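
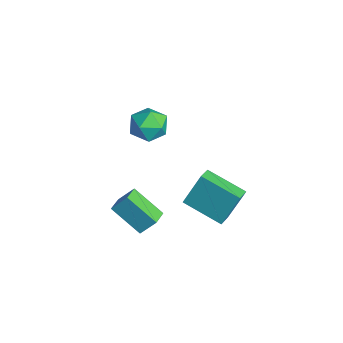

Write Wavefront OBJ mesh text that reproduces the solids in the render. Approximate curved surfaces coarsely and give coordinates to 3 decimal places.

v 1.761 0.131 3.595
v 2.573 -0.355 3.622
v 1.067 -1.065 2.938
v 1.879 -1.551 2.965
v 1.42 -1.352 3.768
v 1.848 -0.612 4.174
v 1.792 -0.808 2.386
v 2.22 -0.068 2.792
v 2.592 -0.935 2.875
v 2.362 -1.271 3.729
v 1.278 -0.149 2.831
v 1.048 -0.485 3.685
v 1.83 1.136 -2.375
v 1.801 1.973 -0.77
v 3.225 2.442 -3.03
v 3.195 3.279 -1.426
v 2.445 0.621 -2.094
v 2.415 1.458 -0.49
v 3.839 1.927 -2.75
v 3.81 2.764 -1.145
v 1.819 -2.12 -1.627
v 2.081 -1.463 -0.785
v 2.859 -1.146 -2.711
v 3.121 -0.489 -1.868
v 2.519 -2.651 -1.432
v 2.781 -1.994 -0.589
v 3.559 -1.677 -2.515
v 3.821 -1.02 -1.673
f 1 12 6
f 1 6 2
f 1 2 8
f 1 8 11
f 1 11 12
f 2 6 10
f 6 12 5
f 12 11 3
f 11 8 7
f 8 2 9
f 4 10 5
f 4 5 3
f 4 3 7
f 4 7 9
f 4 9 10
f 5 10 6
f 3 5 12
f 7 3 11
f 9 7 8
f 10 9 2
f 14 16 13
f 17 14 13
f 13 16 15
f 15 17 13
f 14 20 16
f 18 14 17
f 18 20 14
f 16 20 15
f 19 17 15
f 15 20 19
f 19 18 17
f 20 18 19
f 22 24 21
f 25 22 21
f 21 24 23
f 23 25 21
f 22 28 24
f 26 22 25
f 26 28 22
f 24 28 23
f 27 25 23
f 23 28 27
f 27 26 25
f 28 26 27



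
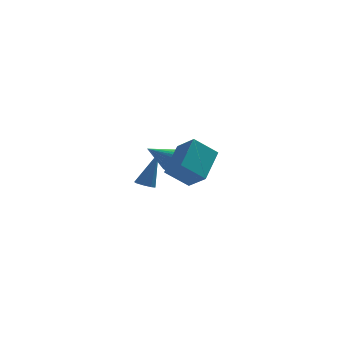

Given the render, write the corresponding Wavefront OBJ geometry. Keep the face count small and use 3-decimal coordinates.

v 2.422 -4.819 2.917
v 3.182 -3.328 4.011
v 1.76 -3.951 2.193
v 2.519 -2.459 3.288
v 3.561 -4.721 1.992
v 4.32 -3.229 3.087
v 2.898 -3.852 1.269
v 3.658 -2.361 2.363
v 1.439 2.595 -0.997
v 1.714 2.119 -0.989
v 2.161 3.045 0.977
v 1.944 2.435 -1.146
v 1.877 2.845 -1.215
v 1.554 3.108 -1.156
v 1.163 3.071 -1.005
v 0.934 2.754 -0.849
v 1 2.344 -0.779
v 1.323 2.081 -0.838
v 2.74 1.634 0.95
v 2.965 2.017 1.529
v 1.4 0.666 2.11
v 2.743 2.193 1.42
v 2.521 2.272 1.229
v 2.336 2.241 0.99
v 2.222 2.105 0.744
v 2.197 1.888 0.534
v 2.266 1.627 0.395
v 2.416 1.367 0.353
v 2.623 1.153 0.413
v 2.85 1.023 0.567
v 3.059 0.998 0.787
v 3.211 1.083 1.034
v 3.283 1.264 1.268
v 3.261 1.508 1.446
v 3.148 1.775 1.539
f 2 4 1
f 5 2 1
f 1 4 3
f 3 5 1
f 2 8 4
f 6 2 5
f 6 8 2
f 4 8 3
f 7 5 3
f 3 8 7
f 7 6 5
f 8 6 7
f 10 9 12
f 10 12 11
f 12 9 13
f 12 13 11
f 13 9 14
f 13 14 11
f 14 9 15
f 14 15 11
f 15 9 16
f 15 16 11
f 16 9 17
f 16 17 11
f 17 9 18
f 17 18 11
f 18 9 10
f 18 10 11
f 20 19 22
f 20 22 21
f 22 19 23
f 22 23 21
f 23 19 24
f 23 24 21
f 24 19 25
f 24 25 21
f 25 19 26
f 25 26 21
f 26 19 27
f 26 27 21
f 27 19 28
f 27 28 21
f 28 19 29
f 28 29 21
f 29 19 30
f 29 30 21
f 30 19 31
f 30 31 21
f 31 19 32
f 31 32 21
f 32 19 33
f 32 33 21
f 33 19 34
f 33 34 21
f 34 19 35
f 34 35 21
f 35 19 20
f 35 20 21



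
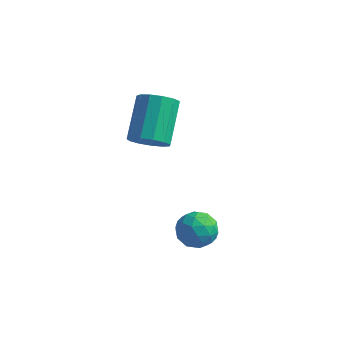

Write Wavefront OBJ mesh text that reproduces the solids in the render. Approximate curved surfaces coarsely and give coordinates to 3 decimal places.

v -2.482 -2.574 -0.182
v -1.85 -2.126 -0.48
v -2.265 -0.659 0.844
v -2.898 -1.106 1.142
v -2.226 -2.006 -0.731
v -2.641 -0.539 0.594
v -2.684 -2.066 -0.808
v -3.099 -0.599 0.517
v -3.077 -2.288 -0.686
v -3.492 -0.82 0.639
v -3.282 -2.6 -0.404
v -3.697 -1.132 0.92
v -3.233 -2.904 -0.052
v -3.648 -1.436 1.273
v -2.945 -3.103 0.259
v -3.361 -1.635 1.583
v -2.511 -3.134 0.43
v -2.926 -1.666 1.754
v -2.068 -2.987 0.406
v -2.483 -1.52 1.73
v -1.756 -2.709 0.196
v -2.171 -1.242 1.52
v -1.675 -2.388 -0.135
v -2.09 -0.921 1.19
v -0.582 -2.799 -3.571
v 0.259 -2.618 -3.52
v -0.279 -4.142 -3.8
v 0.562 -3.961 -3.749
v 0.067 -3.916 -3.044
v -0.12 -3.086 -2.902
v 0.1 -3.674 -4.418
v -0.087 -2.844 -4.276
v 0.681 -3.159 -4.043
v 0.661 -3.308 -3.194
v -0.681 -3.452 -4.126
v -0.701 -3.601 -3.277
v -0.188 -2.591 -3.526
v 0.168 -4.169 -3.794
v -0.123 -4.143 -3.38
v 0.372 -4.036 -3.35
v -0.411 -2.866 -3.163
v 0.084 -2.759 -3.132
v -0.029 -3.522 -2.853
v -0.104 -4.001 -4.188
v 0.391 -3.894 -4.157
v -0.392 -2.724 -3.97
v 0.103 -2.617 -3.94
v 0.009 -3.238 -4.467
v 0.554 -2.802 -3.803
v 0.732 -3.591 -3.937
v 0.461 -3.423 -4.33
v 0.35 -2.935 -4.247
v 0.542 -2.89 -3.303
v 0.721 -3.679 -3.438
v 0.43 -3.652 -3.024
v 0.32 -3.165 -2.941
v 0.79 -3.208 -3.611
v -0.741 -3.081 -3.882
v -0.562 -3.87 -4.017
v -0.34 -3.595 -4.379
v -0.45 -3.108 -4.296
v -0.752 -3.169 -3.383
v -0.574 -3.958 -3.517
v -0.37 -3.825 -3.073
v -0.481 -3.337 -2.99
v -0.81 -3.552 -3.709
f 2 1 5
f 2 5 3
f 3 5 6
f 3 6 4
f 5 1 7
f 5 7 6
f 6 7 8
f 6 8 4
f 7 1 9
f 7 9 8
f 8 9 10
f 8 10 4
f 9 1 11
f 9 11 10
f 10 11 12
f 10 12 4
f 11 1 13
f 11 13 12
f 12 13 14
f 12 14 4
f 13 1 15
f 13 15 14
f 14 15 16
f 14 16 4
f 15 1 17
f 15 17 16
f 16 17 18
f 16 18 4
f 17 1 19
f 17 19 18
f 18 19 20
f 18 20 4
f 19 1 21
f 19 21 20
f 20 21 22
f 20 22 4
f 21 1 23
f 21 23 22
f 22 23 24
f 22 24 4
f 23 1 2
f 23 2 24
f 24 2 3
f 24 3 4
f 25 62 41
f 62 36 65
f 41 65 30
f 62 65 41
f 25 41 37
f 41 30 42
f 37 42 26
f 41 42 37
f 25 37 46
f 37 26 47
f 46 47 32
f 37 47 46
f 25 46 58
f 46 32 61
f 58 61 35
f 46 61 58
f 25 58 62
f 58 35 66
f 62 66 36
f 58 66 62
f 26 42 53
f 42 30 56
f 53 56 34
f 42 56 53
f 30 65 43
f 65 36 64
f 43 64 29
f 65 64 43
f 36 66 63
f 66 35 59
f 63 59 27
f 66 59 63
f 35 61 60
f 61 32 48
f 60 48 31
f 61 48 60
f 32 47 52
f 47 26 49
f 52 49 33
f 47 49 52
f 28 54 40
f 54 34 55
f 40 55 29
f 54 55 40
f 28 40 38
f 40 29 39
f 38 39 27
f 40 39 38
f 28 38 45
f 38 27 44
f 45 44 31
f 38 44 45
f 28 45 50
f 45 31 51
f 50 51 33
f 45 51 50
f 28 50 54
f 50 33 57
f 54 57 34
f 50 57 54
f 29 55 43
f 55 34 56
f 43 56 30
f 55 56 43
f 27 39 63
f 39 29 64
f 63 64 36
f 39 64 63
f 31 44 60
f 44 27 59
f 60 59 35
f 44 59 60
f 33 51 52
f 51 31 48
f 52 48 32
f 51 48 52
f 34 57 53
f 57 33 49
f 53 49 26
f 57 49 53



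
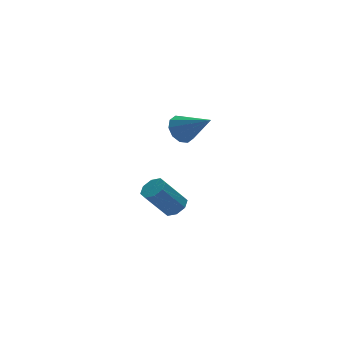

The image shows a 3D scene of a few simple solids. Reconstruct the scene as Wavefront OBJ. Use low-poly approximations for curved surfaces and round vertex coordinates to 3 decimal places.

v -2.843 -0.694 -3.479
v -2.381 -0.941 -3.112
v -3.394 -0.854 -1.775
v -3.857 -0.606 -2.141
v -2.364 -0.452 -3.131
v -3.377 -0.365 -1.794
v -2.627 -0.104 -3.353
v -3.641 -0.017 -2.016
v -3.018 -0.102 -3.649
v -4.031 -0.015 -2.312
v -3.306 -0.446 -3.845
v -4.319 -0.359 -2.508
v -3.323 -0.935 -3.826
v -4.336 -0.848 -2.489
v -3.059 -1.283 -3.604
v -4.073 -1.196 -2.267
v -2.669 -1.285 -3.308
v -3.682 -1.198 -1.971
v -3.369 -2.378 2.15
v -2.707 -2.239 1.849
v -2.671 -3.622 3.11
v -2.751 -1.977 2.221
v -3.03 -1.867 2.565
v -3.439 -1.953 2.751
v -3.821 -2.201 2.708
v -4.03 -2.516 2.451
v -3.987 -2.778 2.079
v -3.707 -2.888 1.734
v -3.298 -2.802 1.548
v -2.916 -2.555 1.592
f 2 1 5
f 2 5 3
f 3 5 6
f 3 6 4
f 5 1 7
f 5 7 6
f 6 7 8
f 6 8 4
f 7 1 9
f 7 9 8
f 8 9 10
f 8 10 4
f 9 1 11
f 9 11 10
f 10 11 12
f 10 12 4
f 11 1 13
f 11 13 12
f 12 13 14
f 12 14 4
f 13 1 15
f 13 15 14
f 14 15 16
f 14 16 4
f 15 1 17
f 15 17 16
f 16 17 18
f 16 18 4
f 17 1 2
f 17 2 18
f 18 2 3
f 18 3 4
f 20 19 22
f 20 22 21
f 22 19 23
f 22 23 21
f 23 19 24
f 23 24 21
f 24 19 25
f 24 25 21
f 25 19 26
f 25 26 21
f 26 19 27
f 26 27 21
f 27 19 28
f 27 28 21
f 28 19 29
f 28 29 21
f 29 19 30
f 29 30 21
f 30 19 20
f 30 20 21



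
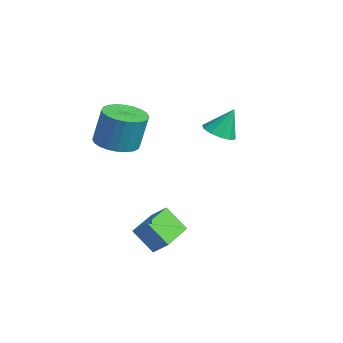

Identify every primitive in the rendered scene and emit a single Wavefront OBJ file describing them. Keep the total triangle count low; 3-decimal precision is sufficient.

v -2.038 -3.553 0.621
v -1.17 -3.78 0.556
v -0.973 -3.474 2.114
v -1.842 -3.247 2.179
v -1.156 -3.436 0.487
v -0.96 -3.13 2.045
v -1.276 -3.11 0.438
v -1.08 -2.804 1.996
v -1.513 -2.852 0.417
v -1.316 -2.545 1.975
v -1.829 -2.7 0.427
v -1.633 -2.393 1.985
v -2.177 -2.678 0.466
v -1.981 -2.371 2.024
v -2.504 -2.789 0.529
v -2.308 -2.483 2.088
v -2.761 -3.016 0.606
v -2.564 -2.71 2.165
v -2.907 -3.326 0.686
v -2.71 -3.02 2.244
v -2.92 -3.67 0.755
v -2.724 -3.364 2.313
v -2.8 -3.996 0.804
v -2.604 -3.69 2.362
v -2.564 -4.255 0.825
v -2.367 -3.948 2.383
v -2.247 -4.407 0.815
v -2.051 -4.1 2.373
v -1.899 -4.429 0.776
v -1.703 -4.122 2.334
v -1.572 -4.317 0.712
v -1.376 -4.011 2.271
v -1.316 -4.09 0.635
v -1.119 -3.784 2.194
v -0.503 -1.877 -3.825
v -1.022 -2.505 -2.877
v -0.075 -1.435 -3.298
v -0.594 -2.063 -2.35
v 0.734 -2.997 -3.89
v 0.215 -3.625 -2.942
v 1.162 -2.555 -3.363
v 0.643 -3.183 -2.415
v -3.595 1.029 -0.081
v -3.222 1.579 -0.382
v -3.485 1.611 1.121
v -3.66 1.685 -0.393
v -4.074 1.541 -0.285
v -4.304 1.2 -0.099
v -4.264 0.795 0.094
v -3.968 0.478 0.22
v -3.53 0.372 0.231
v -3.116 0.517 0.124
v -2.886 0.857 -0.063
v -2.926 1.263 -0.256
f 2 1 5
f 2 5 3
f 3 5 6
f 3 6 4
f 5 1 7
f 5 7 6
f 6 7 8
f 6 8 4
f 7 1 9
f 7 9 8
f 8 9 10
f 8 10 4
f 9 1 11
f 9 11 10
f 10 11 12
f 10 12 4
f 11 1 13
f 11 13 12
f 12 13 14
f 12 14 4
f 13 1 15
f 13 15 14
f 14 15 16
f 14 16 4
f 15 1 17
f 15 17 16
f 16 17 18
f 16 18 4
f 17 1 19
f 17 19 18
f 18 19 20
f 18 20 4
f 19 1 21
f 19 21 20
f 20 21 22
f 20 22 4
f 21 1 23
f 21 23 22
f 22 23 24
f 22 24 4
f 23 1 25
f 23 25 24
f 24 25 26
f 24 26 4
f 25 1 27
f 25 27 26
f 26 27 28
f 26 28 4
f 27 1 29
f 27 29 28
f 28 29 30
f 28 30 4
f 29 1 31
f 29 31 30
f 30 31 32
f 30 32 4
f 31 1 33
f 31 33 32
f 32 33 34
f 32 34 4
f 33 1 2
f 33 2 34
f 34 2 3
f 34 3 4
f 36 38 35
f 39 36 35
f 35 38 37
f 37 39 35
f 36 42 38
f 40 36 39
f 40 42 36
f 38 42 37
f 41 39 37
f 37 42 41
f 41 40 39
f 42 40 41
f 44 43 46
f 44 46 45
f 46 43 47
f 46 47 45
f 47 43 48
f 47 48 45
f 48 43 49
f 48 49 45
f 49 43 50
f 49 50 45
f 50 43 51
f 50 51 45
f 51 43 52
f 51 52 45
f 52 43 53
f 52 53 45
f 53 43 54
f 53 54 45
f 54 43 44
f 54 44 45



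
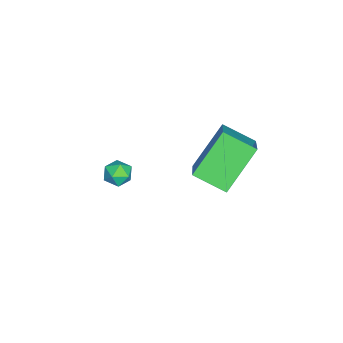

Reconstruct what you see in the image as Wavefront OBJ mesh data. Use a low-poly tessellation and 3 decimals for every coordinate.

v -2.121 -1.37 -3.164
v -1.898 -1.717 -3.656
v -2.902 -2.043 -3.044
v -2.679 -2.39 -3.536
v -2.351 -2.367 -2.985
v -1.868 -1.951 -3.059
v -2.932 -1.809 -3.641
v -2.449 -1.393 -3.715
v -2.399 -1.988 -3.95
v -2.04 -2.332 -3.545
v -2.76 -1.428 -3.155
v -2.401 -1.772 -2.75
v -2.638 2.119 0.484
v -1.007 2.496 1.684
v -2.505 3.416 -0.104
v -0.874 3.793 1.097
v -1.346 1.307 -1.017
v 0.285 1.684 0.184
v -1.213 2.604 -1.604
v 0.418 2.981 -0.404
f 1 12 6
f 1 6 2
f 1 2 8
f 1 8 11
f 1 11 12
f 2 6 10
f 6 12 5
f 12 11 3
f 11 8 7
f 8 2 9
f 4 10 5
f 4 5 3
f 4 3 7
f 4 7 9
f 4 9 10
f 5 10 6
f 3 5 12
f 7 3 11
f 9 7 8
f 10 9 2
f 14 16 13
f 17 14 13
f 13 16 15
f 15 17 13
f 14 20 16
f 18 14 17
f 18 20 14
f 16 20 15
f 19 17 15
f 15 20 19
f 19 18 17
f 20 18 19



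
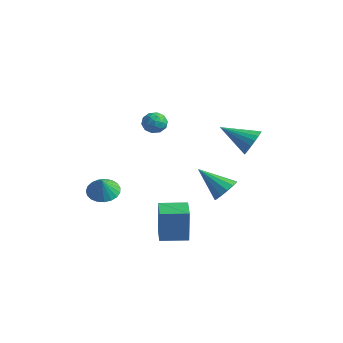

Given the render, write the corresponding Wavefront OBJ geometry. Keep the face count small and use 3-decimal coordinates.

v -0.56 2.859 -2.397
v -0.033 2.353 -1.925
v -2.16 2.381 -1.123
v -0.009 2.801 -1.727
v -0.16 3.267 -1.742
v -0.438 3.604 -1.965
v -0.755 3.704 -2.325
v -1.01 3.535 -2.708
v -1.123 3.152 -2.993
v -1.056 2.676 -3.088
v -0.833 2.258 -2.964
v -0.523 2.03 -2.66
v -0.224 2.066 -2.273
v -2.705 -0.592 4.231
v -2.074 -0.71 4.569
v -2.366 -1.29 3.351
v -1.735 -1.408 3.689
v -2.35 -1.678 3.964
v -2.559 -1.246 4.508
v -1.881 -0.754 3.412
v -2.09 -0.322 3.956
v -1.564 -0.811 4.063
v -1.854 -1.382 4.404
v -2.586 -0.618 3.516
v -2.876 -1.189 3.857
v -2.42 -0.59 4.478
v -2.02 -1.41 3.442
v -2.382 -1.569 3.604
v -2.011 -1.638 3.803
v -2.705 -0.905 4.442
v -2.334 -0.974 4.64
v -2.496 -1.543 4.284
v -2.106 -1.026 3.28
v -1.735 -1.095 3.478
v -2.429 -0.362 4.117
v -2.058 -0.431 4.316
v -1.944 -0.457 3.636
v -1.749 -0.718 4.378
v -1.549 -1.129 3.861
v -1.635 -0.744 3.698
v -1.759 -0.49 4.018
v -1.919 -1.054 4.579
v -1.72 -1.464 4.061
v -2.081 -1.623 4.223
v -2.205 -1.369 4.543
v -1.62 -1.113 4.281
v -2.72 -0.536 3.859
v -2.521 -0.946 3.341
v -2.235 -0.631 3.377
v -2.359 -0.377 3.697
v -2.891 -0.871 4.059
v -2.691 -1.282 3.542
v -2.681 -1.51 3.902
v -2.805 -1.256 4.222
v -2.82 -0.887 3.639
v -3.702 -3.378 -0.746
v -2.909 -2.933 -0.783
v -3.438 -3.762 0.326
v -3.139 -2.672 -0.632
v -3.466 -2.534 -0.502
v -3.834 -2.541 -0.414
v -4.179 -2.693 -0.383
v -4.442 -2.963 -0.415
v -4.577 -3.305 -0.504
v -4.561 -3.66 -0.636
v -4.396 -3.965 -0.786
v -4.112 -4.17 -0.929
v -3.756 -4.237 -1.041
v -3.392 -4.155 -1.102
v -3.081 -3.94 -1.101
v -2.878 -3.626 -1.039
v -2.817 -3.27 -0.927
v -1.996 -1.02 -4.2
v -2.051 -0.921 -2.193
v -0.89 0.093 -4.225
v -0.945 0.193 -2.218
v -0.975 -2.033 -4.122
v -1.03 -1.933 -2.115
v 0.131 -0.919 -4.147
v 0.076 -0.82 -2.14
v 0.468 3.814 1.362
v 0.98 3.352 1.925
v -1.208 3.046 2.258
v 0.926 3.694 2.116
v 0.781 4.061 2.158
v 0.573 4.378 2.043
v 0.346 4.583 1.793
v 0.142 4.637 1.457
v 0.003 4.527 1.103
v -0.044 4.276 0.8
v 0.011 3.934 0.608
v 0.156 3.568 0.566
v 0.363 3.25 0.682
v 0.591 3.045 0.932
v 0.794 2.992 1.267
v 0.934 3.101 1.622
f 2 1 4
f 2 4 3
f 4 1 5
f 4 5 3
f 5 1 6
f 5 6 3
f 6 1 7
f 6 7 3
f 7 1 8
f 7 8 3
f 8 1 9
f 8 9 3
f 9 1 10
f 9 10 3
f 10 1 11
f 10 11 3
f 11 1 12
f 11 12 3
f 12 1 13
f 12 13 3
f 13 1 2
f 13 2 3
f 14 51 30
f 51 25 54
f 30 54 19
f 51 54 30
f 14 30 26
f 30 19 31
f 26 31 15
f 30 31 26
f 14 26 35
f 26 15 36
f 35 36 21
f 26 36 35
f 14 35 47
f 35 21 50
f 47 50 24
f 35 50 47
f 14 47 51
f 47 24 55
f 51 55 25
f 47 55 51
f 15 31 42
f 31 19 45
f 42 45 23
f 31 45 42
f 19 54 32
f 54 25 53
f 32 53 18
f 54 53 32
f 25 55 52
f 55 24 48
f 52 48 16
f 55 48 52
f 24 50 49
f 50 21 37
f 49 37 20
f 50 37 49
f 21 36 41
f 36 15 38
f 41 38 22
f 36 38 41
f 17 43 29
f 43 23 44
f 29 44 18
f 43 44 29
f 17 29 27
f 29 18 28
f 27 28 16
f 29 28 27
f 17 27 34
f 27 16 33
f 34 33 20
f 27 33 34
f 17 34 39
f 34 20 40
f 39 40 22
f 34 40 39
f 17 39 43
f 39 22 46
f 43 46 23
f 39 46 43
f 18 44 32
f 44 23 45
f 32 45 19
f 44 45 32
f 16 28 52
f 28 18 53
f 52 53 25
f 28 53 52
f 20 33 49
f 33 16 48
f 49 48 24
f 33 48 49
f 22 40 41
f 40 20 37
f 41 37 21
f 40 37 41
f 23 46 42
f 46 22 38
f 42 38 15
f 46 38 42
f 57 56 59
f 57 59 58
f 59 56 60
f 59 60 58
f 60 56 61
f 60 61 58
f 61 56 62
f 61 62 58
f 62 56 63
f 62 63 58
f 63 56 64
f 63 64 58
f 64 56 65
f 64 65 58
f 65 56 66
f 65 66 58
f 66 56 67
f 66 67 58
f 67 56 68
f 67 68 58
f 68 56 69
f 68 69 58
f 69 56 70
f 69 70 58
f 70 56 71
f 70 71 58
f 71 56 72
f 71 72 58
f 72 56 57
f 72 57 58
f 74 76 73
f 77 74 73
f 73 76 75
f 75 77 73
f 74 80 76
f 78 74 77
f 78 80 74
f 76 80 75
f 79 77 75
f 75 80 79
f 79 78 77
f 80 78 79
f 82 81 84
f 82 84 83
f 84 81 85
f 84 85 83
f 85 81 86
f 85 86 83
f 86 81 87
f 86 87 83
f 87 81 88
f 87 88 83
f 88 81 89
f 88 89 83
f 89 81 90
f 89 90 83
f 90 81 91
f 90 91 83
f 91 81 92
f 91 92 83
f 92 81 93
f 92 93 83
f 93 81 94
f 93 94 83
f 94 81 95
f 94 95 83
f 95 81 96
f 95 96 83
f 96 81 82
f 96 82 83



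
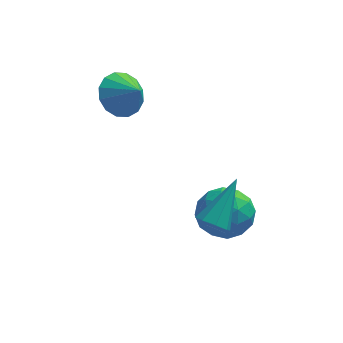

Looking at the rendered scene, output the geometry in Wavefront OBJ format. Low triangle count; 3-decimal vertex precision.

v -0.594 0.931 0.994
v 0.009 0.743 0.245
v 0.114 0.369 1.706
v 0.169 1.185 0.435
v 0.125 1.559 0.775
v -0.112 1.765 1.173
v -0.478 1.747 1.524
v -0.876 1.511 1.733
v -1.197 1.119 1.743
v -1.358 0.676 1.554
v -1.313 0.302 1.214
v -1.076 0.096 0.816
v -0.71 0.114 0.465
v -0.313 0.351 0.256
v 2.804 -3.476 -2.085
v 3.15 -3.172 -2.558
v 3.576 -2.224 -0.715
v 2.693 -2.966 -2.489
v 2.302 -3.059 -2.183
v 2.205 -3.396 -1.82
v 2.458 -3.78 -1.612
v 2.914 -3.986 -1.68
v 3.305 -3.894 -1.986
v 3.403 -3.556 -2.349
v 2.132 -1.794 -3.211
v 2.59 -1.312 -2.304
v 3.79 -2.268 -3.796
v 4.248 -1.786 -2.889
v 3.637 -2.724 -2.779
v 2.612 -2.431 -2.417
v 3.768 -1.149 -3.683
v 2.743 -0.856 -3.321
v 3.601 -0.913 -2.595
v 3.52 -1.886 -2.037
v 2.86 -1.694 -4.063
v 2.779 -2.667 -3.505
v 2.216 -1.512 -2.706
v 4.164 -2.068 -3.394
v 3.805 -2.62 -3.33
v 4.074 -2.336 -2.796
v 2.229 -2.169 -2.773
v 2.498 -1.886 -2.239
v 3.113 -2.716 -2.519
v 3.882 -1.694 -3.861
v 4.151 -1.411 -3.327
v 2.306 -1.244 -3.304
v 2.575 -0.96 -2.77
v 3.267 -0.864 -3.581
v 3.079 -0.994 -2.344
v 4.053 -1.272 -2.688
v 3.771 -0.898 -3.155
v 3.169 -0.726 -2.942
v 3.032 -1.566 -2.016
v 4.006 -1.844 -2.36
v 3.647 -2.396 -2.295
v 3.045 -2.224 -2.083
v 3.626 -1.331 -2.187
v 2.374 -1.736 -3.74
v 3.348 -2.014 -4.084
v 3.335 -1.356 -4.017
v 2.733 -1.184 -3.805
v 2.327 -2.308 -3.412
v 3.301 -2.586 -3.756
v 3.211 -2.854 -3.158
v 2.609 -2.682 -2.945
v 2.754 -2.249 -3.913
f 2 1 4
f 2 4 3
f 4 1 5
f 4 5 3
f 5 1 6
f 5 6 3
f 6 1 7
f 6 7 3
f 7 1 8
f 7 8 3
f 8 1 9
f 8 9 3
f 9 1 10
f 9 10 3
f 10 1 11
f 10 11 3
f 11 1 12
f 11 12 3
f 12 1 13
f 12 13 3
f 13 1 14
f 13 14 3
f 14 1 2
f 14 2 3
f 16 15 18
f 16 18 17
f 18 15 19
f 18 19 17
f 19 15 20
f 19 20 17
f 20 15 21
f 20 21 17
f 21 15 22
f 21 22 17
f 22 15 23
f 22 23 17
f 23 15 24
f 23 24 17
f 24 15 16
f 24 16 17
f 25 62 41
f 62 36 65
f 41 65 30
f 62 65 41
f 25 41 37
f 41 30 42
f 37 42 26
f 41 42 37
f 25 37 46
f 37 26 47
f 46 47 32
f 37 47 46
f 25 46 58
f 46 32 61
f 58 61 35
f 46 61 58
f 25 58 62
f 58 35 66
f 62 66 36
f 58 66 62
f 26 42 53
f 42 30 56
f 53 56 34
f 42 56 53
f 30 65 43
f 65 36 64
f 43 64 29
f 65 64 43
f 36 66 63
f 66 35 59
f 63 59 27
f 66 59 63
f 35 61 60
f 61 32 48
f 60 48 31
f 61 48 60
f 32 47 52
f 47 26 49
f 52 49 33
f 47 49 52
f 28 54 40
f 54 34 55
f 40 55 29
f 54 55 40
f 28 40 38
f 40 29 39
f 38 39 27
f 40 39 38
f 28 38 45
f 38 27 44
f 45 44 31
f 38 44 45
f 28 45 50
f 45 31 51
f 50 51 33
f 45 51 50
f 28 50 54
f 50 33 57
f 54 57 34
f 50 57 54
f 29 55 43
f 55 34 56
f 43 56 30
f 55 56 43
f 27 39 63
f 39 29 64
f 63 64 36
f 39 64 63
f 31 44 60
f 44 27 59
f 60 59 35
f 44 59 60
f 33 51 52
f 51 31 48
f 52 48 32
f 51 48 52
f 34 57 53
f 57 33 49
f 53 49 26
f 57 49 53



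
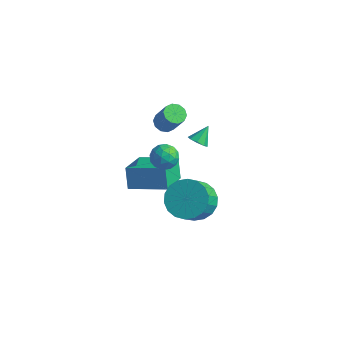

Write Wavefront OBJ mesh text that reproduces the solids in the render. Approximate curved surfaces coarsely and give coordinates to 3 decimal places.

v -4.041 1.557 -0.233
v -3.607 1.949 -0.44
v -2.845 1.794 0.866
v -3.279 1.403 1.073
v -3.875 2.154 -0.259
v -3.113 1.999 1.047
v -4.207 2.132 -0.068
v -3.445 1.977 1.238
v -4.475 1.89 0.06
v -3.713 1.735 1.366
v -4.577 1.521 0.076
v -3.816 1.366 1.382
v -4.475 1.166 -0.026
v -3.713 1.011 1.28
v -4.207 0.961 -0.207
v -3.445 0.806 1.099
v -3.875 0.983 -0.398
v -3.113 0.828 0.908
v -3.607 1.225 -0.526
v -2.845 1.07 0.78
v -3.504 1.594 -0.542
v -2.743 1.439 0.764
v -3.866 -1.789 -2.923
v -4.333 -1.347 -1.828
v -4.348 -0.022 -3.843
v -4.815 0.421 -2.748
v -1.985 -1.021 -2.432
v -2.452 -0.578 -1.337
v -2.467 0.747 -3.352
v -2.934 1.189 -2.257
v 0.319 -1.755 3.586
v 0.52 -1.435 3.214
v 0.401 -1.005 4.274
v 0.116 -1.412 3.237
v -0.169 -1.59 3.464
v -0.168 -1.864 3.763
v 0.119 -2.074 3.958
v 0.523 -2.097 3.935
v 0.808 -1.919 3.708
v 0.807 -1.645 3.409
v 1.082 -2.95 0.38
v 1.517 -3.67 -0.314
v 1.712 -4.709 0.886
v 1.278 -3.99 1.58
v 1.904 -3.42 -0.161
v 2.099 -4.46 1.04
v 2.128 -3.077 0.1
v 2.323 -4.117 1.3
v 2.145 -2.71 0.415
v 2.34 -3.749 1.616
v 1.951 -2.389 0.724
v 2.147 -3.429 1.925
v 1.586 -2.18 0.965
v 1.781 -3.22 2.165
v 1.12 -2.124 1.09
v 1.315 -3.163 2.29
v 0.648 -2.231 1.074
v 0.843 -3.27 2.274
v 0.261 -2.48 0.92
v 0.456 -3.52 2.121
v 0.037 -2.823 0.66
v 0.232 -3.863 1.86
v 0.02 -3.191 0.344
v 0.215 -4.23 1.545
v 0.213 -3.511 0.035
v 0.409 -4.551 1.236
v 0.579 -3.72 -0.205
v 0.774 -4.76 0.995
v 1.045 -3.777 -0.33
v 1.24 -4.816 0.87
v -0.491 -2.538 3.35
v -0.008 -3.081 3.181
v -1.312 -3.039 2.619
v -0.829 -3.582 2.45
v -1.123 -3.544 3.135
v -0.615 -3.234 3.587
v -0.705 -2.886 2.213
v -0.197 -2.576 2.665
v -0.14 -3.296 2.478
v -0.399 -3.703 3.048
v -0.921 -2.417 2.752
v -1.18 -2.824 3.322
v -0.177 -2.765 3.329
v -1.143 -3.355 2.471
v -1.315 -3.332 2.873
v -1.032 -3.652 2.774
v -0.534 -2.855 3.568
v -0.251 -3.175 3.469
v -0.906 -3.447 3.442
v -1.069 -2.945 2.331
v -0.786 -3.265 2.232
v -0.288 -2.468 3.026
v -0.005 -2.788 2.927
v -0.414 -2.673 2.358
v 0.029 -3.212 2.817
v -0.454 -3.506 2.387
v -0.381 -3.096 2.248
v -0.082 -2.914 2.514
v -0.123 -3.451 3.152
v -0.606 -3.745 2.722
v -0.779 -3.723 3.125
v -0.48 -3.541 3.391
v -0.201 -3.577 2.739
v -0.714 -2.375 3.078
v -1.197 -2.669 2.648
v -0.84 -2.579 2.409
v -0.541 -2.397 2.675
v -0.866 -2.614 3.413
v -1.349 -2.908 2.983
v -1.238 -3.206 3.286
v -0.939 -3.024 3.552
v -1.119 -2.543 3.061
f 2 1 5
f 2 5 3
f 3 5 6
f 3 6 4
f 5 1 7
f 5 7 6
f 6 7 8
f 6 8 4
f 7 1 9
f 7 9 8
f 8 9 10
f 8 10 4
f 9 1 11
f 9 11 10
f 10 11 12
f 10 12 4
f 11 1 13
f 11 13 12
f 12 13 14
f 12 14 4
f 13 1 15
f 13 15 14
f 14 15 16
f 14 16 4
f 15 1 17
f 15 17 16
f 16 17 18
f 16 18 4
f 17 1 19
f 17 19 18
f 18 19 20
f 18 20 4
f 19 1 21
f 19 21 20
f 20 21 22
f 20 22 4
f 21 1 2
f 21 2 22
f 22 2 3
f 22 3 4
f 24 26 23
f 27 24 23
f 23 26 25
f 25 27 23
f 24 30 26
f 28 24 27
f 28 30 24
f 26 30 25
f 29 27 25
f 25 30 29
f 29 28 27
f 30 28 29
f 32 31 34
f 32 34 33
f 34 31 35
f 34 35 33
f 35 31 36
f 35 36 33
f 36 31 37
f 36 37 33
f 37 31 38
f 37 38 33
f 38 31 39
f 38 39 33
f 39 31 40
f 39 40 33
f 40 31 32
f 40 32 33
f 42 41 45
f 42 45 43
f 43 45 46
f 43 46 44
f 45 41 47
f 45 47 46
f 46 47 48
f 46 48 44
f 47 41 49
f 47 49 48
f 48 49 50
f 48 50 44
f 49 41 51
f 49 51 50
f 50 51 52
f 50 52 44
f 51 41 53
f 51 53 52
f 52 53 54
f 52 54 44
f 53 41 55
f 53 55 54
f 54 55 56
f 54 56 44
f 55 41 57
f 55 57 56
f 56 57 58
f 56 58 44
f 57 41 59
f 57 59 58
f 58 59 60
f 58 60 44
f 59 41 61
f 59 61 60
f 60 61 62
f 60 62 44
f 61 41 63
f 61 63 62
f 62 63 64
f 62 64 44
f 63 41 65
f 63 65 64
f 64 65 66
f 64 66 44
f 65 41 67
f 65 67 66
f 66 67 68
f 66 68 44
f 67 41 69
f 67 69 68
f 68 69 70
f 68 70 44
f 69 41 42
f 69 42 70
f 70 42 43
f 70 43 44
f 71 108 87
f 108 82 111
f 87 111 76
f 108 111 87
f 71 87 83
f 87 76 88
f 83 88 72
f 87 88 83
f 71 83 92
f 83 72 93
f 92 93 78
f 83 93 92
f 71 92 104
f 92 78 107
f 104 107 81
f 92 107 104
f 71 104 108
f 104 81 112
f 108 112 82
f 104 112 108
f 72 88 99
f 88 76 102
f 99 102 80
f 88 102 99
f 76 111 89
f 111 82 110
f 89 110 75
f 111 110 89
f 82 112 109
f 112 81 105
f 109 105 73
f 112 105 109
f 81 107 106
f 107 78 94
f 106 94 77
f 107 94 106
f 78 93 98
f 93 72 95
f 98 95 79
f 93 95 98
f 74 100 86
f 100 80 101
f 86 101 75
f 100 101 86
f 74 86 84
f 86 75 85
f 84 85 73
f 86 85 84
f 74 84 91
f 84 73 90
f 91 90 77
f 84 90 91
f 74 91 96
f 91 77 97
f 96 97 79
f 91 97 96
f 74 96 100
f 96 79 103
f 100 103 80
f 96 103 100
f 75 101 89
f 101 80 102
f 89 102 76
f 101 102 89
f 73 85 109
f 85 75 110
f 109 110 82
f 85 110 109
f 77 90 106
f 90 73 105
f 106 105 81
f 90 105 106
f 79 97 98
f 97 77 94
f 98 94 78
f 97 94 98
f 80 103 99
f 103 79 95
f 99 95 72
f 103 95 99



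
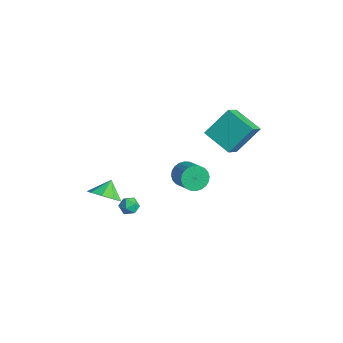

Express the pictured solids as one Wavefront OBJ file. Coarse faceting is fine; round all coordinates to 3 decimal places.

v -1.507 -3.522 -0.789
v -0.986 -4.013 0.006
v -1.953 -2.738 -0.011
v -0.565 -3.488 -0.282
v -0.585 -2.979 -0.807
v -1.037 -2.723 -1.324
v -1.708 -2.842 -1.59
v -2.286 -3.278 -1.481
v -2.499 -3.828 -1.048
v -2.248 -4.235 -0.494
v -1.65 -4.308 -0.077
v -2.041 2.537 -2.474
v -1.624 2.311 -3.239
v -0.242 2.058 -2.411
v -0.659 2.283 -1.646
v -1.566 2.657 -3.229
v -0.185 2.404 -2.401
v -1.581 2.985 -3.104
v -0.2 2.732 -2.277
v -1.666 3.245 -2.883
v -0.284 2.992 -2.056
v -1.807 3.397 -2.6
v -0.426 3.143 -1.773
v -1.985 3.417 -2.298
v -0.603 3.164 -1.47
v -2.17 3.304 -2.022
v -0.789 3.051 -1.195
v -2.337 3.074 -1.815
v -0.955 2.821 -0.988
v -2.458 2.762 -1.709
v -1.076 2.509 -0.881
v -2.515 2.416 -1.719
v -1.134 2.163 -0.891
v -2.5 2.088 -1.843
v -1.119 1.835 -1.016
v -2.416 1.828 -2.064
v -1.034 1.575 -1.237
v -2.274 1.677 -2.347
v -0.893 1.423 -1.52
v -2.097 1.656 -2.65
v -0.715 1.403 -1.822
v -1.911 1.769 -2.925
v -0.53 1.516 -2.098
v -1.745 1.999 -3.132
v -0.363 1.746 -2.305
v -1.19 -1.305 -2.733
v -0.854 -1.885 -2.792
v -2.086 -1.855 -2.448
v -1.75 -2.435 -2.507
v -1.6 -2.008 -2.009
v -1.046 -1.669 -2.185
v -1.894 -2.071 -3.055
v -1.34 -1.732 -3.231
v -1.289 -2.358 -2.992
v -1.107 -2.32 -2.345
v -1.833 -1.42 -2.895
v -1.651 -1.382 -2.248
v -0.43 3.329 2.35
v -0.255 4.888 3.776
v 1.318 3.781 1.641
v 1.493 5.341 3.067
v 0.367 2.139 3.553
v 0.542 3.699 4.979
v 2.115 2.592 2.844
v 2.29 4.151 4.27
f 2 1 4
f 2 4 3
f 4 1 5
f 4 5 3
f 5 1 6
f 5 6 3
f 6 1 7
f 6 7 3
f 7 1 8
f 7 8 3
f 8 1 9
f 8 9 3
f 9 1 10
f 9 10 3
f 10 1 11
f 10 11 3
f 11 1 2
f 11 2 3
f 13 12 16
f 13 16 14
f 14 16 17
f 14 17 15
f 16 12 18
f 16 18 17
f 17 18 19
f 17 19 15
f 18 12 20
f 18 20 19
f 19 20 21
f 19 21 15
f 20 12 22
f 20 22 21
f 21 22 23
f 21 23 15
f 22 12 24
f 22 24 23
f 23 24 25
f 23 25 15
f 24 12 26
f 24 26 25
f 25 26 27
f 25 27 15
f 26 12 28
f 26 28 27
f 27 28 29
f 27 29 15
f 28 12 30
f 28 30 29
f 29 30 31
f 29 31 15
f 30 12 32
f 30 32 31
f 31 32 33
f 31 33 15
f 32 12 34
f 32 34 33
f 33 34 35
f 33 35 15
f 34 12 36
f 34 36 35
f 35 36 37
f 35 37 15
f 36 12 38
f 36 38 37
f 37 38 39
f 37 39 15
f 38 12 40
f 38 40 39
f 39 40 41
f 39 41 15
f 40 12 42
f 40 42 41
f 41 42 43
f 41 43 15
f 42 12 44
f 42 44 43
f 43 44 45
f 43 45 15
f 44 12 13
f 44 13 45
f 45 13 14
f 45 14 15
f 46 57 51
f 46 51 47
f 46 47 53
f 46 53 56
f 46 56 57
f 47 51 55
f 51 57 50
f 57 56 48
f 56 53 52
f 53 47 54
f 49 55 50
f 49 50 48
f 49 48 52
f 49 52 54
f 49 54 55
f 50 55 51
f 48 50 57
f 52 48 56
f 54 52 53
f 55 54 47
f 59 61 58
f 62 59 58
f 58 61 60
f 60 62 58
f 59 65 61
f 63 59 62
f 63 65 59
f 61 65 60
f 64 62 60
f 60 65 64
f 64 63 62
f 65 63 64



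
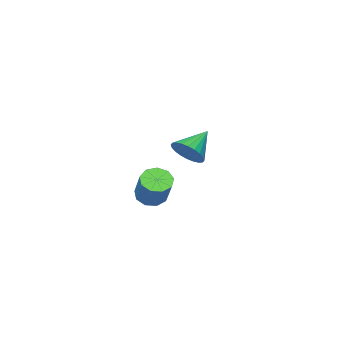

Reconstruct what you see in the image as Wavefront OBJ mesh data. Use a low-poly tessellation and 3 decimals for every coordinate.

v 1.62 0.006 -0.699
v 2.042 0.165 -1.013
v 2.502 0.914 -0.015
v 2.08 0.754 0.299
v 1.753 0.402 -1.057
v 2.213 1.15 -0.059
v 1.401 0.453 -0.933
v 1.862 1.201 0.065
v 1.152 0.295 -0.7
v 1.612 1.043 0.298
v 1.122 0.002 -0.466
v 1.582 0.75 0.532
v 1.324 -0.29 -0.342
v 1.785 0.459 0.657
v 1.665 -0.443 -0.384
v 2.126 0.306 0.614
v 1.985 -0.386 -0.574
v 2.445 0.362 0.424
v 2.134 -0.146 -0.823
v 2.594 0.603 0.176
v -1.886 -1.927 -0.372
v -1.498 -2.087 0.163
v -2.914 -1.993 0.352
v -1.503 -1.823 0.18
v -1.566 -1.574 0.113
v -1.678 -1.379 -0.027
v -1.822 -1.267 -0.221
v -1.975 -1.256 -0.437
v -2.114 -1.346 -0.644
v -2.219 -1.526 -0.809
v -2.273 -1.766 -0.908
v -2.268 -2.031 -0.925
v -2.205 -2.28 -0.858
v -2.093 -2.475 -0.717
v -1.95 -2.586 -0.524
v -1.797 -2.598 -0.308
v -1.657 -2.507 -0.101
v -1.552 -2.327 0.064
f 2 1 5
f 2 5 3
f 3 5 6
f 3 6 4
f 5 1 7
f 5 7 6
f 6 7 8
f 6 8 4
f 7 1 9
f 7 9 8
f 8 9 10
f 8 10 4
f 9 1 11
f 9 11 10
f 10 11 12
f 10 12 4
f 11 1 13
f 11 13 12
f 12 13 14
f 12 14 4
f 13 1 15
f 13 15 14
f 14 15 16
f 14 16 4
f 15 1 17
f 15 17 16
f 16 17 18
f 16 18 4
f 17 1 19
f 17 19 18
f 18 19 20
f 18 20 4
f 19 1 2
f 19 2 20
f 20 2 3
f 20 3 4
f 22 21 24
f 22 24 23
f 24 21 25
f 24 25 23
f 25 21 26
f 25 26 23
f 26 21 27
f 26 27 23
f 27 21 28
f 27 28 23
f 28 21 29
f 28 29 23
f 29 21 30
f 29 30 23
f 30 21 31
f 30 31 23
f 31 21 32
f 31 32 23
f 32 21 33
f 32 33 23
f 33 21 34
f 33 34 23
f 34 21 35
f 34 35 23
f 35 21 36
f 35 36 23
f 36 21 37
f 36 37 23
f 37 21 38
f 37 38 23
f 38 21 22
f 38 22 23



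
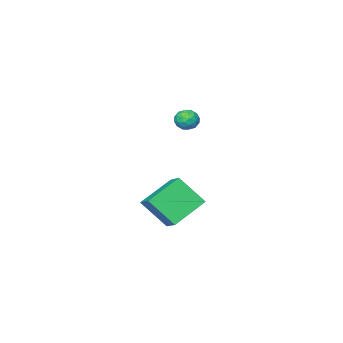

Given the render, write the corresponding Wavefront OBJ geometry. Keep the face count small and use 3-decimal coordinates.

v 1.892 4.027 4.229
v 2.455 3.904 3.901
v 1.425 3.196 3.739
v 1.988 3.073 3.411
v 1.956 2.97 4.065
v 2.245 3.484 4.367
v 1.635 3.616 3.273
v 1.924 4.13 3.575
v 2.296 3.65 3.31
v 2.494 3.251 3.8
v 1.386 3.849 3.84
v 1.584 3.45 4.33
v 2.214 4.039 4.107
v 1.666 3.061 3.533
v 1.647 3.001 3.917
v 1.978 2.929 3.724
v 2.091 3.792 4.382
v 2.422 3.719 4.189
v 2.129 3.17 4.286
v 1.458 3.381 3.451
v 1.789 3.308 3.258
v 1.902 4.171 3.916
v 2.233 4.099 3.723
v 1.751 3.93 3.354
v 2.452 3.817 3.567
v 2.177 3.329 3.28
v 1.97 3.648 3.198
v 2.139 3.95 3.376
v 2.568 3.583 3.855
v 2.294 3.094 3.568
v 2.275 3.033 3.952
v 2.445 3.335 4.13
v 2.475 3.433 3.508
v 1.586 4.006 4.072
v 1.312 3.517 3.785
v 1.435 3.765 3.51
v 1.605 4.067 3.688
v 1.703 3.771 4.36
v 1.428 3.283 4.073
v 1.741 3.15 4.264
v 1.91 3.452 4.442
v 1.405 3.667 4.132
v 0.411 2.623 -2.672
v 1.12 1.472 -1.212
v 0.831 3.697 -2.029
v 1.541 2.545 -0.569
v 2.299 2.495 -3.691
v 3.009 1.343 -2.231
v 2.72 3.568 -3.048
v 3.429 2.417 -1.588
f 1 38 17
f 38 12 41
f 17 41 6
f 38 41 17
f 1 17 13
f 17 6 18
f 13 18 2
f 17 18 13
f 1 13 22
f 13 2 23
f 22 23 8
f 13 23 22
f 1 22 34
f 22 8 37
f 34 37 11
f 22 37 34
f 1 34 38
f 34 11 42
f 38 42 12
f 34 42 38
f 2 18 29
f 18 6 32
f 29 32 10
f 18 32 29
f 6 41 19
f 41 12 40
f 19 40 5
f 41 40 19
f 12 42 39
f 42 11 35
f 39 35 3
f 42 35 39
f 11 37 36
f 37 8 24
f 36 24 7
f 37 24 36
f 8 23 28
f 23 2 25
f 28 25 9
f 23 25 28
f 4 30 16
f 30 10 31
f 16 31 5
f 30 31 16
f 4 16 14
f 16 5 15
f 14 15 3
f 16 15 14
f 4 14 21
f 14 3 20
f 21 20 7
f 14 20 21
f 4 21 26
f 21 7 27
f 26 27 9
f 21 27 26
f 4 26 30
f 26 9 33
f 30 33 10
f 26 33 30
f 5 31 19
f 31 10 32
f 19 32 6
f 31 32 19
f 3 15 39
f 15 5 40
f 39 40 12
f 15 40 39
f 7 20 36
f 20 3 35
f 36 35 11
f 20 35 36
f 9 27 28
f 27 7 24
f 28 24 8
f 27 24 28
f 10 33 29
f 33 9 25
f 29 25 2
f 33 25 29
f 44 46 43
f 47 44 43
f 43 46 45
f 45 47 43
f 44 50 46
f 48 44 47
f 48 50 44
f 46 50 45
f 49 47 45
f 45 50 49
f 49 48 47
f 50 48 49



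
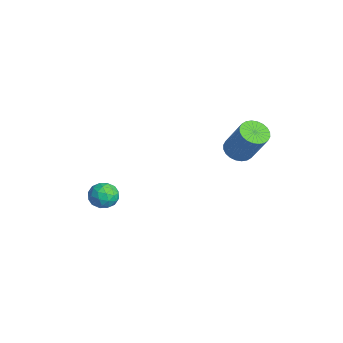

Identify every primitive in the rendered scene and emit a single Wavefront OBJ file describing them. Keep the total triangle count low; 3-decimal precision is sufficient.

v -1.846 -2.308 -3.304
v -1.251 -1.847 -3.383
v -1.129 -3.273 -3.537
v -0.534 -2.812 -3.616
v -0.846 -2.912 -2.934
v -1.29 -2.316 -2.79
v -1.09 -2.804 -4.13
v -1.534 -2.208 -3.986
v -0.784 -2.153 -3.894
v -0.634 -2.22 -3.155
v -1.746 -2.9 -3.765
v -1.596 -2.967 -3.026
v -1.612 -1.993 -3.323
v -0.768 -3.127 -3.597
v -0.952 -3.186 -3.196
v -0.602 -2.915 -3.243
v -1.634 -2.269 -2.974
v -1.285 -1.997 -3.021
v -1.047 -2.624 -2.757
v -1.095 -3.123 -3.899
v -0.746 -2.851 -3.946
v -1.778 -2.205 -3.677
v -1.428 -1.934 -3.724
v -1.333 -2.496 -4.163
v -0.988 -1.902 -3.67
v -0.566 -2.469 -3.807
v -0.893 -2.464 -4.109
v -1.153 -2.114 -4.024
v -0.899 -1.941 -3.235
v -0.477 -2.508 -3.373
v -0.661 -2.567 -2.972
v -0.922 -2.217 -2.887
v -0.624 -2.121 -3.535
v -1.903 -2.612 -3.547
v -1.481 -3.179 -3.685
v -1.458 -2.903 -4.033
v -1.719 -2.553 -3.948
v -1.814 -2.651 -3.113
v -1.392 -3.218 -3.25
v -1.227 -3.006 -2.896
v -1.487 -2.656 -2.811
v -1.756 -2.999 -3.385
v 2.779 2.4 1.155
v 3.334 2.608 0.782
v 4.255 3.007 2.371
v 3.701 2.8 2.745
v 3.194 2.842 0.804
v 4.116 3.241 2.393
v 2.991 3.008 0.88
v 3.913 3.407 2.469
v 2.756 3.082 0.998
v 3.678 3.481 2.587
v 2.525 3.052 1.139
v 3.446 3.451 2.729
v 2.332 2.923 1.284
v 3.253 3.322 2.873
v 2.207 2.715 1.408
v 3.129 3.114 2.998
v 2.169 2.458 1.494
v 3.091 2.857 3.084
v 2.225 2.193 1.529
v 3.146 2.592 3.118
v 2.364 1.959 1.507
v 3.286 2.358 3.096
v 2.567 1.793 1.431
v 3.489 2.192 3.02
v 2.802 1.719 1.313
v 3.724 2.118 2.902
v 3.034 1.749 1.171
v 3.955 2.148 2.761
v 3.227 1.878 1.027
v 4.148 2.277 2.616
v 3.351 2.086 0.902
v 4.273 2.485 2.492
v 3.389 2.343 0.816
v 4.311 2.742 2.406
f 1 38 17
f 38 12 41
f 17 41 6
f 38 41 17
f 1 17 13
f 17 6 18
f 13 18 2
f 17 18 13
f 1 13 22
f 13 2 23
f 22 23 8
f 13 23 22
f 1 22 34
f 22 8 37
f 34 37 11
f 22 37 34
f 1 34 38
f 34 11 42
f 38 42 12
f 34 42 38
f 2 18 29
f 18 6 32
f 29 32 10
f 18 32 29
f 6 41 19
f 41 12 40
f 19 40 5
f 41 40 19
f 12 42 39
f 42 11 35
f 39 35 3
f 42 35 39
f 11 37 36
f 37 8 24
f 36 24 7
f 37 24 36
f 8 23 28
f 23 2 25
f 28 25 9
f 23 25 28
f 4 30 16
f 30 10 31
f 16 31 5
f 30 31 16
f 4 16 14
f 16 5 15
f 14 15 3
f 16 15 14
f 4 14 21
f 14 3 20
f 21 20 7
f 14 20 21
f 4 21 26
f 21 7 27
f 26 27 9
f 21 27 26
f 4 26 30
f 26 9 33
f 30 33 10
f 26 33 30
f 5 31 19
f 31 10 32
f 19 32 6
f 31 32 19
f 3 15 39
f 15 5 40
f 39 40 12
f 15 40 39
f 7 20 36
f 20 3 35
f 36 35 11
f 20 35 36
f 9 27 28
f 27 7 24
f 28 24 8
f 27 24 28
f 10 33 29
f 33 9 25
f 29 25 2
f 33 25 29
f 44 43 47
f 44 47 45
f 45 47 48
f 45 48 46
f 47 43 49
f 47 49 48
f 48 49 50
f 48 50 46
f 49 43 51
f 49 51 50
f 50 51 52
f 50 52 46
f 51 43 53
f 51 53 52
f 52 53 54
f 52 54 46
f 53 43 55
f 53 55 54
f 54 55 56
f 54 56 46
f 55 43 57
f 55 57 56
f 56 57 58
f 56 58 46
f 57 43 59
f 57 59 58
f 58 59 60
f 58 60 46
f 59 43 61
f 59 61 60
f 60 61 62
f 60 62 46
f 61 43 63
f 61 63 62
f 62 63 64
f 62 64 46
f 63 43 65
f 63 65 64
f 64 65 66
f 64 66 46
f 65 43 67
f 65 67 66
f 66 67 68
f 66 68 46
f 67 43 69
f 67 69 68
f 68 69 70
f 68 70 46
f 69 43 71
f 69 71 70
f 70 71 72
f 70 72 46
f 71 43 73
f 71 73 72
f 72 73 74
f 72 74 46
f 73 43 75
f 73 75 74
f 74 75 76
f 74 76 46
f 75 43 44
f 75 44 76
f 76 44 45
f 76 45 46



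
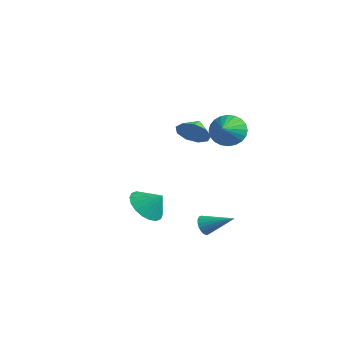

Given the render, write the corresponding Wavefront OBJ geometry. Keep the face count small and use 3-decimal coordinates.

v 2.605 0.034 -3.871
v 2.948 -0.079 -4.337
v 3.875 0.826 -3.129
v 2.84 0.152 -4.399
v 2.685 0.36 -4.356
v 2.515 0.503 -4.217
v 2.362 0.553 -4.009
v 2.258 0.501 -3.774
v 2.222 0.356 -3.558
v 2.262 0.147 -3.404
v 2.37 -0.084 -3.342
v 2.525 -0.292 -3.385
v 2.696 -0.435 -3.524
v 2.848 -0.486 -3.732
v 2.953 -0.433 -3.967
v 2.988 -0.288 -4.183
v -2.254 3.358 -0.493
v -1.46 3.513 0.005
v -2.686 4.142 -0.047
v -1.439 3.843 -0.554
v -1.799 3.946 -1.085
v -2.372 3.775 -1.339
v -2.89 3.408 -1.197
v -3.11 3.018 -0.726
v -2.929 2.788 -0.146
v -2.432 2.824 0.272
v -1.852 3.11 0.331
v 2.002 -2.964 -1.779
v 2.64 -2.603 -2.488
v 2.658 -2.516 -0.961
v 2.343 -2.263 -2.436
v 1.98 -2.062 -2.254
v 1.62 -2.039 -1.978
v 1.336 -2.2 -1.663
v 1.184 -2.512 -1.37
v 1.194 -2.913 -1.158
v 1.364 -3.325 -1.07
v 1.66 -3.665 -1.121
v 2.024 -3.866 -1.303
v 2.384 -3.888 -1.58
v 2.668 -3.728 -1.895
v 2.82 -3.416 -2.188
v 2.81 -3.014 -2.4
v 2.397 1.649 1.928
v 3.025 1.588 1.231
v 3.003 0.751 2.552
v 3.18 1.842 1.446
v 3.216 2.067 1.733
v 3.128 2.227 2.051
v 2.928 2.3 2.35
v 2.647 2.274 2.584
v 2.328 2.152 2.719
v 2.02 1.954 2.733
v 1.769 1.709 2.625
v 1.614 1.455 2.41
v 1.578 1.231 2.123
v 1.666 1.07 1.805
v 1.866 0.997 1.506
v 2.147 1.024 1.272
v 2.466 1.145 1.137
v 2.774 1.344 1.123
f 2 1 4
f 2 4 3
f 4 1 5
f 4 5 3
f 5 1 6
f 5 6 3
f 6 1 7
f 6 7 3
f 7 1 8
f 7 8 3
f 8 1 9
f 8 9 3
f 9 1 10
f 9 10 3
f 10 1 11
f 10 11 3
f 11 1 12
f 11 12 3
f 12 1 13
f 12 13 3
f 13 1 14
f 13 14 3
f 14 1 15
f 14 15 3
f 15 1 16
f 15 16 3
f 16 1 2
f 16 2 3
f 18 17 20
f 18 20 19
f 20 17 21
f 20 21 19
f 21 17 22
f 21 22 19
f 22 17 23
f 22 23 19
f 23 17 24
f 23 24 19
f 24 17 25
f 24 25 19
f 25 17 26
f 25 26 19
f 26 17 27
f 26 27 19
f 27 17 18
f 27 18 19
f 29 28 31
f 29 31 30
f 31 28 32
f 31 32 30
f 32 28 33
f 32 33 30
f 33 28 34
f 33 34 30
f 34 28 35
f 34 35 30
f 35 28 36
f 35 36 30
f 36 28 37
f 36 37 30
f 37 28 38
f 37 38 30
f 38 28 39
f 38 39 30
f 39 28 40
f 39 40 30
f 40 28 41
f 40 41 30
f 41 28 42
f 41 42 30
f 42 28 43
f 42 43 30
f 43 28 29
f 43 29 30
f 45 44 47
f 45 47 46
f 47 44 48
f 47 48 46
f 48 44 49
f 48 49 46
f 49 44 50
f 49 50 46
f 50 44 51
f 50 51 46
f 51 44 52
f 51 52 46
f 52 44 53
f 52 53 46
f 53 44 54
f 53 54 46
f 54 44 55
f 54 55 46
f 55 44 56
f 55 56 46
f 56 44 57
f 56 57 46
f 57 44 58
f 57 58 46
f 58 44 59
f 58 59 46
f 59 44 60
f 59 60 46
f 60 44 61
f 60 61 46
f 61 44 45
f 61 45 46



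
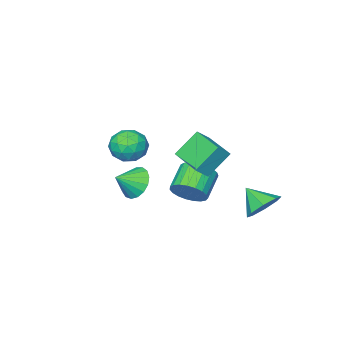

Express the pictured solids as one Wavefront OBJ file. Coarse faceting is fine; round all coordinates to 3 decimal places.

v -2.129 4.43 -1.856
v -1.246 4.125 -2.418
v -1.951 3.23 -0.924
v -1.062 4.641 -1.788
v -1.502 5.033 -1.199
v -2.31 5.073 -0.995
v -3.012 4.735 -1.295
v -3.196 4.219 -1.924
v -2.755 3.827 -2.513
v -1.947 3.787 -2.718
v 2.643 0.951 2.544
v 3.545 1.512 2.551
v 3.435 -0.332 3.369
v 4.337 0.229 3.376
v 3.513 0.542 3.969
v 3.024 1.334 3.459
v 3.956 -0.154 2.461
v 3.467 0.638 1.951
v 4.357 0.828 2.499
v 4.083 1.259 3.431
v 2.897 -0.079 2.489
v 2.623 0.352 3.421
v 3.025 1.344 2.475
v 3.955 -0.164 3.445
v 3.471 0.02 3.794
v 4.001 0.349 3.797
v 2.718 1.24 3.009
v 3.249 1.569 3.012
v 3.229 0.999 3.846
v 3.731 -0.389 2.908
v 4.262 -0.06 2.911
v 2.979 0.831 2.123
v 3.509 1.16 2.126
v 3.751 0.181 2.074
v 4.032 1.272 2.449
v 4.497 0.518 2.934
v 4.273 0.292 2.396
v 3.986 0.758 2.096
v 3.871 1.525 2.996
v 4.336 0.771 3.481
v 3.852 0.955 3.83
v 3.564 1.421 3.53
v 4.348 1.123 2.966
v 2.644 0.409 2.439
v 3.109 -0.345 2.924
v 3.416 -0.241 2.39
v 3.128 0.225 2.09
v 2.483 0.662 2.986
v 2.948 -0.092 3.471
v 2.994 0.422 3.824
v 2.707 0.888 3.524
v 2.632 0.057 2.954
v 0.186 2.835 3.294
v 0.917 2.755 3.957
v 0.553 4.825 3.13
v 1.284 4.745 3.793
v 1.336 2.515 1.987
v 2.067 2.435 2.65
v 1.703 4.505 1.823
v 2.434 4.425 2.486
v 0.758 -2.331 -2.013
v 1.322 -2.45 -2.927
v 1.922 -2.549 -1.267
v 1.353 -1.944 -2.828
v 1.248 -1.526 -2.542
v 1.031 -1.293 -2.135
v 0.751 -1.297 -1.7
v 0.473 -1.538 -1.337
v 0.26 -1.961 -1.129
v 0.161 -2.468 -1.124
v 0.199 -2.944 -1.322
v 0.365 -3.28 -1.679
v 0.621 -3.398 -2.112
v 0.909 -3.271 -2.523
v 1.161 -2.929 -2.817
v 0.909 2.129 -0.722
v 1.5 2.134 0.11
v 0.262 1.495 0.993
v -0.329 1.491 0.162
v 1.317 2.516 0.129
v 0.079 1.877 1.013
v 1.063 2.831 0.002
v -0.175 2.193 0.885
v 0.783 3.025 -0.251
v -0.455 2.387 0.633
v 0.525 3.064 -0.585
v -0.714 2.425 0.299
v 0.333 2.941 -0.943
v -0.906 2.303 -0.059
v 0.241 2.678 -1.262
v -0.998 2.04 -0.379
v 0.264 2.32 -1.488
v -0.975 1.682 -0.605
v 0.399 1.929 -1.582
v -0.84 1.29 -0.698
v 0.622 1.573 -1.527
v -0.617 0.934 -0.643
v 0.895 1.313 -1.333
v -0.344 0.674 -0.449
v 1.17 1.194 -1.033
v -0.068 0.555 -0.149
v 1.4 1.236 -0.679
v 0.162 0.598 0.205
v 1.546 1.434 -0.333
v 0.307 0.795 0.551
v 1.581 1.751 -0.054
v 0.342 1.112 0.83
f 2 1 4
f 2 4 3
f 4 1 5
f 4 5 3
f 5 1 6
f 5 6 3
f 6 1 7
f 6 7 3
f 7 1 8
f 7 8 3
f 8 1 9
f 8 9 3
f 9 1 10
f 9 10 3
f 10 1 2
f 10 2 3
f 11 48 27
f 48 22 51
f 27 51 16
f 48 51 27
f 11 27 23
f 27 16 28
f 23 28 12
f 27 28 23
f 11 23 32
f 23 12 33
f 32 33 18
f 23 33 32
f 11 32 44
f 32 18 47
f 44 47 21
f 32 47 44
f 11 44 48
f 44 21 52
f 48 52 22
f 44 52 48
f 12 28 39
f 28 16 42
f 39 42 20
f 28 42 39
f 16 51 29
f 51 22 50
f 29 50 15
f 51 50 29
f 22 52 49
f 52 21 45
f 49 45 13
f 52 45 49
f 21 47 46
f 47 18 34
f 46 34 17
f 47 34 46
f 18 33 38
f 33 12 35
f 38 35 19
f 33 35 38
f 14 40 26
f 40 20 41
f 26 41 15
f 40 41 26
f 14 26 24
f 26 15 25
f 24 25 13
f 26 25 24
f 14 24 31
f 24 13 30
f 31 30 17
f 24 30 31
f 14 31 36
f 31 17 37
f 36 37 19
f 31 37 36
f 14 36 40
f 36 19 43
f 40 43 20
f 36 43 40
f 15 41 29
f 41 20 42
f 29 42 16
f 41 42 29
f 13 25 49
f 25 15 50
f 49 50 22
f 25 50 49
f 17 30 46
f 30 13 45
f 46 45 21
f 30 45 46
f 19 37 38
f 37 17 34
f 38 34 18
f 37 34 38
f 20 43 39
f 43 19 35
f 39 35 12
f 43 35 39
f 54 56 53
f 57 54 53
f 53 56 55
f 55 57 53
f 54 60 56
f 58 54 57
f 58 60 54
f 56 60 55
f 59 57 55
f 55 60 59
f 59 58 57
f 60 58 59
f 62 61 64
f 62 64 63
f 64 61 65
f 64 65 63
f 65 61 66
f 65 66 63
f 66 61 67
f 66 67 63
f 67 61 68
f 67 68 63
f 68 61 69
f 68 69 63
f 69 61 70
f 69 70 63
f 70 61 71
f 70 71 63
f 71 61 72
f 71 72 63
f 72 61 73
f 72 73 63
f 73 61 74
f 73 74 63
f 74 61 75
f 74 75 63
f 75 61 62
f 75 62 63
f 77 76 80
f 77 80 78
f 78 80 81
f 78 81 79
f 80 76 82
f 80 82 81
f 81 82 83
f 81 83 79
f 82 76 84
f 82 84 83
f 83 84 85
f 83 85 79
f 84 76 86
f 84 86 85
f 85 86 87
f 85 87 79
f 86 76 88
f 86 88 87
f 87 88 89
f 87 89 79
f 88 76 90
f 88 90 89
f 89 90 91
f 89 91 79
f 90 76 92
f 90 92 91
f 91 92 93
f 91 93 79
f 92 76 94
f 92 94 93
f 93 94 95
f 93 95 79
f 94 76 96
f 94 96 95
f 95 96 97
f 95 97 79
f 96 76 98
f 96 98 97
f 97 98 99
f 97 99 79
f 98 76 100
f 98 100 99
f 99 100 101
f 99 101 79
f 100 76 102
f 100 102 101
f 101 102 103
f 101 103 79
f 102 76 104
f 102 104 103
f 103 104 105
f 103 105 79
f 104 76 106
f 104 106 105
f 105 106 107
f 105 107 79
f 106 76 77
f 106 77 107
f 107 77 78
f 107 78 79



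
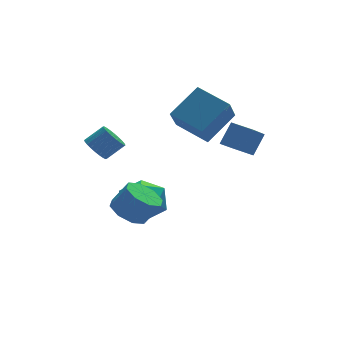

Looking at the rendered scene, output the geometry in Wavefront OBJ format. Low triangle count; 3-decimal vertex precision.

v 0.561 -4.577 2.306
v 1.215 -4.234 3.315
v -0.12 -3.755 2.468
v 0.533 -3.412 3.477
v 1.507 -3.608 1.363
v 2.16 -3.265 2.372
v 0.825 -2.786 1.525
v 1.479 -2.443 2.534
v -3.885 -2.532 -1.72
v -3.39 -3.228 -2.18
v -2.7 -3.465 -1.08
v -3.195 -2.768 -0.62
v -3.067 -2.562 -2.24
v -2.377 -2.799 -1.14
v -3.222 -1.879 -1.995
v -2.532 -2.116 -0.895
v -3.766 -1.578 -1.589
v -3.076 -1.815 -0.489
v -4.38 -1.835 -1.26
v -3.69 -2.072 -0.16
v -4.703 -2.501 -1.2
v -4.013 -2.738 -0.1
v -4.548 -3.184 -1.445
v -3.858 -3.421 -0.345
v -4.004 -3.485 -1.851
v -3.314 -3.722 -0.751
v -3.416 0.135 -1.961
v -2.234 0.481 -1.689
v -2.706 -1.261 -3.271
v -1.524 -0.915 -2.999
v -2.221 -1.512 -2.133
v -2.66 -0.649 -1.324
v -2.28 -0.131 -3.636
v -2.719 0.732 -2.827
v -1.532 0.317 -2.725
v -1.495 -0.536 -1.796
v -3.445 -0.244 -3.164
v -3.408 -1.097 -2.235
v -0.028 -1.389 1.988
v 1.496 -0.835 3.176
v -1.011 0.067 2.572
v 0.513 0.62 3.759
v 0.607 -0.46 0.741
v 2.131 0.093 1.928
v -0.376 0.995 1.324
v 1.148 1.549 2.512
v -4.283 0.796 0.534
v -3.835 1.018 0.002
v -2.949 0.987 0.735
v -3.397 0.764 1.266
v -3.918 1.267 0.113
v -3.032 1.236 0.845
v -4.056 1.445 0.287
v -3.17 1.413 1.02
v -4.229 1.523 0.5
v -3.343 1.491 1.233
v -4.41 1.491 0.717
v -3.524 1.459 1.45
v -4.572 1.353 0.907
v -3.686 1.321 1.64
v -4.69 1.13 1.039
v -3.804 1.098 1.772
v -4.745 0.856 1.095
v -3.86 0.825 1.828
v -4.731 0.573 1.065
v -3.845 0.542 1.798
v -4.648 0.324 0.955
v -3.762 0.293 1.687
v -4.51 0.147 0.78
v -3.624 0.115 1.513
v -4.337 0.069 0.567
v -3.451 0.037 1.3
v -4.156 0.101 0.35
v -3.27 0.069 1.083
v -3.994 0.239 0.16
v -3.108 0.207 0.893
v -3.876 0.462 0.028
v -2.99 0.43 0.761
v -3.82 0.735 -0.028
v -2.935 0.704 0.705
f 2 4 1
f 5 2 1
f 1 4 3
f 3 5 1
f 2 8 4
f 6 2 5
f 6 8 2
f 4 8 3
f 7 5 3
f 3 8 7
f 7 6 5
f 8 6 7
f 10 9 13
f 10 13 11
f 11 13 14
f 11 14 12
f 13 9 15
f 13 15 14
f 14 15 16
f 14 16 12
f 15 9 17
f 15 17 16
f 16 17 18
f 16 18 12
f 17 9 19
f 17 19 18
f 18 19 20
f 18 20 12
f 19 9 21
f 19 21 20
f 20 21 22
f 20 22 12
f 21 9 23
f 21 23 22
f 22 23 24
f 22 24 12
f 23 9 25
f 23 25 24
f 24 25 26
f 24 26 12
f 25 9 10
f 25 10 26
f 26 10 11
f 26 11 12
f 27 38 32
f 27 32 28
f 27 28 34
f 27 34 37
f 27 37 38
f 28 32 36
f 32 38 31
f 38 37 29
f 37 34 33
f 34 28 35
f 30 36 31
f 30 31 29
f 30 29 33
f 30 33 35
f 30 35 36
f 31 36 32
f 29 31 38
f 33 29 37
f 35 33 34
f 36 35 28
f 40 42 39
f 43 40 39
f 39 42 41
f 41 43 39
f 40 46 42
f 44 40 43
f 44 46 40
f 42 46 41
f 45 43 41
f 41 46 45
f 45 44 43
f 46 44 45
f 48 47 51
f 48 51 49
f 49 51 52
f 49 52 50
f 51 47 53
f 51 53 52
f 52 53 54
f 52 54 50
f 53 47 55
f 53 55 54
f 54 55 56
f 54 56 50
f 55 47 57
f 55 57 56
f 56 57 58
f 56 58 50
f 57 47 59
f 57 59 58
f 58 59 60
f 58 60 50
f 59 47 61
f 59 61 60
f 60 61 62
f 60 62 50
f 61 47 63
f 61 63 62
f 62 63 64
f 62 64 50
f 63 47 65
f 63 65 64
f 64 65 66
f 64 66 50
f 65 47 67
f 65 67 66
f 66 67 68
f 66 68 50
f 67 47 69
f 67 69 68
f 68 69 70
f 68 70 50
f 69 47 71
f 69 71 70
f 70 71 72
f 70 72 50
f 71 47 73
f 71 73 72
f 72 73 74
f 72 74 50
f 73 47 75
f 73 75 74
f 74 75 76
f 74 76 50
f 75 47 77
f 75 77 76
f 76 77 78
f 76 78 50
f 77 47 79
f 77 79 78
f 78 79 80
f 78 80 50
f 79 47 48
f 79 48 80
f 80 48 49
f 80 49 50



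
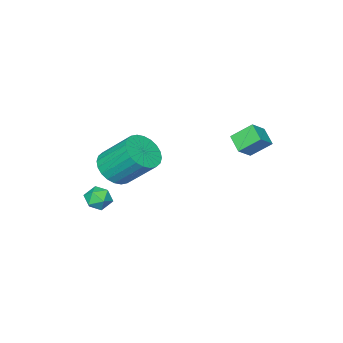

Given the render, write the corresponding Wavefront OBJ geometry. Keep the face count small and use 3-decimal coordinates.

v 0.7 -2.734 -1.791
v 1.216 -2.425 -2.136
v 0.764 -3.615 -2.484
v 1.28 -3.306 -2.829
v 1.383 -3.534 -2.182
v 1.344 -2.989 -1.754
v 0.636 -3.051 -2.866
v 0.597 -2.506 -2.438
v 1.177 -2.621 -2.801
v 1.639 -2.919 -2.378
v 0.341 -3.121 -2.242
v 0.803 -3.419 -1.819
v -3.268 2.631 2.664
v -2.513 2.662 3.256
v -2.958 3.403 2.228
v -2.203 3.435 2.82
v -2.657 1.965 1.92
v -1.902 1.997 2.512
v -2.347 2.738 1.484
v -1.592 2.769 2.076
v 0.692 -2.263 -0.18
v 1.114 -2.828 0.486
v 0.651 -1.522 1.886
v 0.228 -0.957 1.22
v 1.404 -2.61 0.379
v 0.941 -1.304 1.779
v 1.586 -2.339 0.187
v 1.123 -1.034 1.587
v 1.632 -2.057 -0.061
v 1.169 -0.751 1.339
v 1.535 -1.806 -0.327
v 1.071 -0.5 1.073
v 1.309 -1.625 -0.571
v 0.846 -0.319 0.83
v 0.989 -1.541 -0.755
v 0.526 -0.235 0.645
v 0.624 -1.566 -0.852
v 0.161 -0.261 0.549
v 0.269 -1.698 -0.846
v -0.194 -0.392 0.554
v -0.021 -1.916 -0.739
v -0.484 -0.61 0.661
v -0.203 -2.186 -0.547
v -0.666 -0.881 0.853
v -0.249 -2.469 -0.299
v -0.712 -1.163 1.101
v -0.151 -2.72 -0.033
v -0.615 -1.414 1.367
v 0.074 -2.901 0.21
v -0.389 -1.595 1.611
v 0.394 -2.985 0.395
v -0.069 -1.679 1.795
v 0.759 -2.959 0.491
v 0.296 -1.654 1.892
f 1 12 6
f 1 6 2
f 1 2 8
f 1 8 11
f 1 11 12
f 2 6 10
f 6 12 5
f 12 11 3
f 11 8 7
f 8 2 9
f 4 10 5
f 4 5 3
f 4 3 7
f 4 7 9
f 4 9 10
f 5 10 6
f 3 5 12
f 7 3 11
f 9 7 8
f 10 9 2
f 14 16 13
f 17 14 13
f 13 16 15
f 15 17 13
f 14 20 16
f 18 14 17
f 18 20 14
f 16 20 15
f 19 17 15
f 15 20 19
f 19 18 17
f 20 18 19
f 22 21 25
f 22 25 23
f 23 25 26
f 23 26 24
f 25 21 27
f 25 27 26
f 26 27 28
f 26 28 24
f 27 21 29
f 27 29 28
f 28 29 30
f 28 30 24
f 29 21 31
f 29 31 30
f 30 31 32
f 30 32 24
f 31 21 33
f 31 33 32
f 32 33 34
f 32 34 24
f 33 21 35
f 33 35 34
f 34 35 36
f 34 36 24
f 35 21 37
f 35 37 36
f 36 37 38
f 36 38 24
f 37 21 39
f 37 39 38
f 38 39 40
f 38 40 24
f 39 21 41
f 39 41 40
f 40 41 42
f 40 42 24
f 41 21 43
f 41 43 42
f 42 43 44
f 42 44 24
f 43 21 45
f 43 45 44
f 44 45 46
f 44 46 24
f 45 21 47
f 45 47 46
f 46 47 48
f 46 48 24
f 47 21 49
f 47 49 48
f 48 49 50
f 48 50 24
f 49 21 51
f 49 51 50
f 50 51 52
f 50 52 24
f 51 21 53
f 51 53 52
f 52 53 54
f 52 54 24
f 53 21 22
f 53 22 54
f 54 22 23
f 54 23 24



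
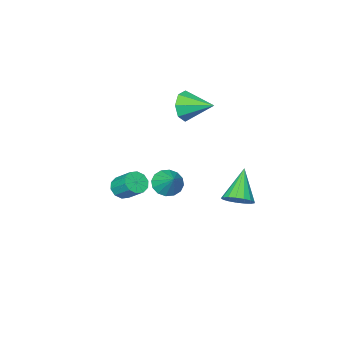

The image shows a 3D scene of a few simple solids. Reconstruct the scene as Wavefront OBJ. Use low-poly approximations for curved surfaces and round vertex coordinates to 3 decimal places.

v -1.247 -0.346 3.388
v -0.907 0.062 2.552
v -1.893 1.146 3.852
v -1.607 -0.217 2.475
v -2.097 -0.571 2.932
v -2.088 -0.793 3.657
v -1.587 -0.753 4.224
v -0.887 -0.474 4.301
v -0.398 -0.12 3.844
v -0.406 0.102 3.119
v -1.625 -2.27 -3.47
v -1.232 -2.888 -2.965
v -1.215 -1.21 -2.49
v -0.904 -2.746 -3.256
v -0.77 -2.476 -3.604
v -0.864 -2.151 -3.916
v -1.163 -1.857 -4.109
v -1.585 -1.674 -4.13
v -2.018 -1.651 -3.975
v -2.345 -1.793 -3.684
v -2.48 -2.063 -3.336
v -2.385 -2.388 -3.023
v -2.087 -2.682 -2.831
v -1.665 -2.865 -2.81
v 2.525 -0.748 -1.411
v 2.88 -0.332 -1.864
v 2.769 0.724 -0.982
v 2.415 0.308 -0.529
v 2.452 -0.299 -1.957
v 2.341 0.756 -1.074
v 2.053 -0.438 -1.841
v 1.942 0.617 -0.959
v 1.833 -0.695 -1.561
v 1.722 0.36 -0.679
v 1.879 -0.972 -1.224
v 1.768 0.083 -0.341
v 2.171 -1.164 -0.958
v 2.06 -0.108 -0.076
v 2.599 -1.196 -0.866
v 2.488 -0.141 0.017
v 2.998 -1.057 -0.981
v 2.887 -0.002 -0.099
v 3.218 -0.8 -1.261
v 3.107 0.255 -0.379
v 3.172 -0.523 -1.599
v 3.061 0.532 -0.716
v -1.163 3.915 -1.517
v -0.585 3.283 -1.439
v -2.297 3.065 -0.023
v -0.453 3.57 -1.175
v -0.484 3.936 -0.99
v -0.67 4.298 -0.925
v -0.969 4.572 -0.996
v -1.312 4.695 -1.186
v -1.621 4.64 -1.452
v -1.825 4.419 -1.733
v -1.878 4.083 -1.965
v -1.766 3.708 -2.093
v -1.516 3.381 -2.09
v -1.186 3.176 -1.956
v -0.85 3.141 -1.721
f 2 1 4
f 2 4 3
f 4 1 5
f 4 5 3
f 5 1 6
f 5 6 3
f 6 1 7
f 6 7 3
f 7 1 8
f 7 8 3
f 8 1 9
f 8 9 3
f 9 1 10
f 9 10 3
f 10 1 2
f 10 2 3
f 12 11 14
f 12 14 13
f 14 11 15
f 14 15 13
f 15 11 16
f 15 16 13
f 16 11 17
f 16 17 13
f 17 11 18
f 17 18 13
f 18 11 19
f 18 19 13
f 19 11 20
f 19 20 13
f 20 11 21
f 20 21 13
f 21 11 22
f 21 22 13
f 22 11 23
f 22 23 13
f 23 11 24
f 23 24 13
f 24 11 12
f 24 12 13
f 26 25 29
f 26 29 27
f 27 29 30
f 27 30 28
f 29 25 31
f 29 31 30
f 30 31 32
f 30 32 28
f 31 25 33
f 31 33 32
f 32 33 34
f 32 34 28
f 33 25 35
f 33 35 34
f 34 35 36
f 34 36 28
f 35 25 37
f 35 37 36
f 36 37 38
f 36 38 28
f 37 25 39
f 37 39 38
f 38 39 40
f 38 40 28
f 39 25 41
f 39 41 40
f 40 41 42
f 40 42 28
f 41 25 43
f 41 43 42
f 42 43 44
f 42 44 28
f 43 25 45
f 43 45 44
f 44 45 46
f 44 46 28
f 45 25 26
f 45 26 46
f 46 26 27
f 46 27 28
f 48 47 50
f 48 50 49
f 50 47 51
f 50 51 49
f 51 47 52
f 51 52 49
f 52 47 53
f 52 53 49
f 53 47 54
f 53 54 49
f 54 47 55
f 54 55 49
f 55 47 56
f 55 56 49
f 56 47 57
f 56 57 49
f 57 47 58
f 57 58 49
f 58 47 59
f 58 59 49
f 59 47 60
f 59 60 49
f 60 47 61
f 60 61 49
f 61 47 48
f 61 48 49



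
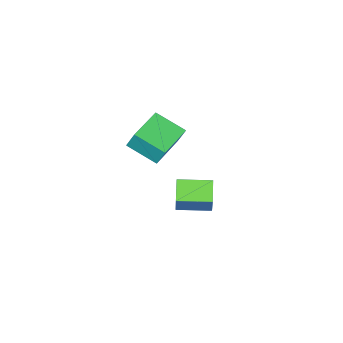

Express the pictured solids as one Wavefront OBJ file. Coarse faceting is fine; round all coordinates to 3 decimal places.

v -2.326 -2.256 -2.078
v -1.894 -1.867 -0.995
v -1.546 -1.621 -2.617
v -1.115 -1.232 -1.533
v -1.365 -3.408 -2.047
v -0.934 -3.019 -0.963
v -0.586 -2.773 -2.585
v -0.154 -2.384 -1.502
v 0.463 -3.34 3.281
v 0.441 -2.924 4.134
v 0.118 -2.059 2.647
v 0.095 -1.643 3.501
v 2.145 -2.957 3.139
v 2.122 -2.541 3.993
v 1.799 -1.676 2.506
v 1.777 -1.26 3.359
f 2 4 1
f 5 2 1
f 1 4 3
f 3 5 1
f 2 8 4
f 6 2 5
f 6 8 2
f 4 8 3
f 7 5 3
f 3 8 7
f 7 6 5
f 8 6 7
f 10 12 9
f 13 10 9
f 9 12 11
f 11 13 9
f 10 16 12
f 14 10 13
f 14 16 10
f 12 16 11
f 15 13 11
f 11 16 15
f 15 14 13
f 16 14 15



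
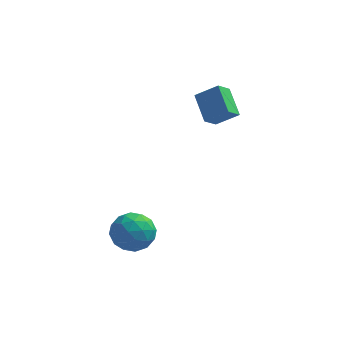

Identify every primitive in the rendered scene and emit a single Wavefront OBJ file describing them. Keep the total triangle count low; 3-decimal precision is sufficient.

v -1.094 2.916 2.417
v -1.852 4.186 3.408
v -0.667 3.693 1.748
v -1.425 4.962 2.739
v 0.085 2.978 3.241
v -0.673 4.247 4.232
v 0.512 3.754 2.572
v -0.246 5.024 3.563
v -4.709 -1.83 -2.436
v -3.996 -0.966 -2.889
v -3.184 -3.054 -2.371
v -2.471 -2.19 -2.824
v -2.913 -2.083 -1.703
v -3.855 -1.327 -1.744
v -3.325 -2.693 -3.516
v -4.267 -1.937 -3.557
v -3.14 -1.499 -3.557
v -2.886 -1.122 -2.436
v -4.294 -2.898 -2.824
v -4.04 -2.521 -1.703
v -4.486 -1.291 -2.668
v -2.694 -2.729 -2.592
v -2.953 -2.667 -1.933
v -2.534 -2.159 -2.199
v -4.404 -1.503 -1.995
v -3.984 -0.995 -2.261
v -3.348 -1.652 -1.564
v -3.196 -3.025 -2.999
v -2.776 -2.517 -3.265
v -4.646 -1.861 -3.061
v -4.227 -1.353 -3.327
v -3.832 -2.368 -3.696
v -3.564 -1.096 -3.327
v -2.668 -1.815 -3.289
v -3.17 -2.111 -3.696
v -3.724 -1.666 -3.719
v -3.414 -0.874 -2.668
v -2.518 -1.594 -2.63
v -2.778 -1.531 -1.971
v -3.332 -1.086 -1.995
v -2.911 -1.188 -3.061
v -4.662 -2.426 -2.63
v -3.766 -3.146 -2.592
v -3.848 -2.934 -3.265
v -4.402 -2.489 -3.289
v -4.512 -2.205 -1.971
v -3.616 -2.924 -1.933
v -3.456 -2.354 -1.541
v -4.01 -1.909 -1.564
v -4.269 -2.832 -2.199
f 2 4 1
f 5 2 1
f 1 4 3
f 3 5 1
f 2 8 4
f 6 2 5
f 6 8 2
f 4 8 3
f 7 5 3
f 3 8 7
f 7 6 5
f 8 6 7
f 9 46 25
f 46 20 49
f 25 49 14
f 46 49 25
f 9 25 21
f 25 14 26
f 21 26 10
f 25 26 21
f 9 21 30
f 21 10 31
f 30 31 16
f 21 31 30
f 9 30 42
f 30 16 45
f 42 45 19
f 30 45 42
f 9 42 46
f 42 19 50
f 46 50 20
f 42 50 46
f 10 26 37
f 26 14 40
f 37 40 18
f 26 40 37
f 14 49 27
f 49 20 48
f 27 48 13
f 49 48 27
f 20 50 47
f 50 19 43
f 47 43 11
f 50 43 47
f 19 45 44
f 45 16 32
f 44 32 15
f 45 32 44
f 16 31 36
f 31 10 33
f 36 33 17
f 31 33 36
f 12 38 24
f 38 18 39
f 24 39 13
f 38 39 24
f 12 24 22
f 24 13 23
f 22 23 11
f 24 23 22
f 12 22 29
f 22 11 28
f 29 28 15
f 22 28 29
f 12 29 34
f 29 15 35
f 34 35 17
f 29 35 34
f 12 34 38
f 34 17 41
f 38 41 18
f 34 41 38
f 13 39 27
f 39 18 40
f 27 40 14
f 39 40 27
f 11 23 47
f 23 13 48
f 47 48 20
f 23 48 47
f 15 28 44
f 28 11 43
f 44 43 19
f 28 43 44
f 17 35 36
f 35 15 32
f 36 32 16
f 35 32 36
f 18 41 37
f 41 17 33
f 37 33 10
f 41 33 37



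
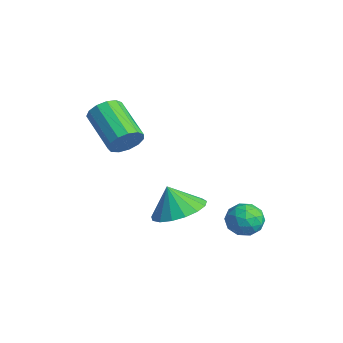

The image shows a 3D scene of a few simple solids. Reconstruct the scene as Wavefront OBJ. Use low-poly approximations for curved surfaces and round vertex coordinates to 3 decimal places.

v -1.792 -1.933 1.495
v -1.53 -2.331 1.966
v -3.086 -2.445 2.736
v -3.348 -2.047 2.265
v -1.493 -1.978 2.093
v -3.049 -2.092 2.863
v -1.551 -1.61 2.03
v -3.107 -1.724 2.8
v -1.685 -1.345 1.798
v -3.242 -1.459 2.568
v -1.854 -1.266 1.469
v -3.41 -1.38 2.239
v -2.002 -1.399 1.149
v -3.559 -1.514 1.918
v -2.084 -1.702 0.938
v -3.641 -1.816 1.708
v -2.073 -2.078 0.905
v -3.63 -2.192 1.674
v -1.973 -2.408 1.058
v -3.529 -2.522 1.828
v -1.815 -2.587 1.351
v -3.372 -2.701 2.121
v -1.65 -2.558 1.689
v -3.206 -2.672 2.459
v 0.96 1.503 -1.054
v 1.654 1.413 -0.974
v 0.886 0.487 -1.566
v 1.58 0.397 -1.486
v 1.156 0.388 -0.923
v 1.202 1.016 -0.607
v 1.338 0.884 -1.933
v 1.384 1.512 -1.617
v 1.888 1.03 -1.517
v 1.775 0.723 -0.893
v 0.765 1.177 -1.647
v 0.652 0.87 -1.023
v 1.313 1.547 -0.969
v 1.227 0.353 -1.571
v 0.978 0.348 -1.24
v 1.386 0.295 -1.193
v 1.048 1.314 -0.753
v 1.456 1.261 -0.706
v 1.163 0.659 -0.676
v 1.084 0.639 -1.834
v 1.492 0.586 -1.787
v 1.154 1.605 -1.347
v 1.562 1.552 -1.3
v 1.377 1.241 -1.864
v 1.859 1.269 -1.241
v 1.815 0.672 -1.542
v 1.673 0.958 -1.805
v 1.7 1.327 -1.619
v 1.793 1.089 -0.874
v 1.749 0.492 -1.175
v 1.5 0.487 -0.844
v 1.527 0.856 -0.659
v 1.93 0.864 -1.194
v 0.791 1.408 -1.365
v 0.747 0.811 -1.666
v 1.013 1.044 -1.881
v 1.04 1.413 -1.696
v 0.725 1.228 -0.998
v 0.681 0.631 -1.299
v 0.84 0.573 -0.921
v 0.867 0.942 -0.735
v 0.61 1.036 -1.346
v 0.978 -1.297 -0.358
v 1.59 -0.654 0.032
v 0.622 -1.563 0.638
v 1.203 -0.409 -0.041
v 0.764 -0.367 -0.186
v 0.374 -0.538 -0.372
v 0.123 -0.883 -0.553
v 0.067 -1.324 -0.69
v 0.22 -1.758 -0.751
v 0.547 -2.086 -0.722
v 0.972 -2.234 -0.609
v 1.399 -2.168 -0.439
v 1.729 -1.902 -0.25
v 1.887 -1.497 -0.086
v 1.837 -1.047 0.016
f 2 1 5
f 2 5 3
f 3 5 6
f 3 6 4
f 5 1 7
f 5 7 6
f 6 7 8
f 6 8 4
f 7 1 9
f 7 9 8
f 8 9 10
f 8 10 4
f 9 1 11
f 9 11 10
f 10 11 12
f 10 12 4
f 11 1 13
f 11 13 12
f 12 13 14
f 12 14 4
f 13 1 15
f 13 15 14
f 14 15 16
f 14 16 4
f 15 1 17
f 15 17 16
f 16 17 18
f 16 18 4
f 17 1 19
f 17 19 18
f 18 19 20
f 18 20 4
f 19 1 21
f 19 21 20
f 20 21 22
f 20 22 4
f 21 1 23
f 21 23 22
f 22 23 24
f 22 24 4
f 23 1 2
f 23 2 24
f 24 2 3
f 24 3 4
f 25 62 41
f 62 36 65
f 41 65 30
f 62 65 41
f 25 41 37
f 41 30 42
f 37 42 26
f 41 42 37
f 25 37 46
f 37 26 47
f 46 47 32
f 37 47 46
f 25 46 58
f 46 32 61
f 58 61 35
f 46 61 58
f 25 58 62
f 58 35 66
f 62 66 36
f 58 66 62
f 26 42 53
f 42 30 56
f 53 56 34
f 42 56 53
f 30 65 43
f 65 36 64
f 43 64 29
f 65 64 43
f 36 66 63
f 66 35 59
f 63 59 27
f 66 59 63
f 35 61 60
f 61 32 48
f 60 48 31
f 61 48 60
f 32 47 52
f 47 26 49
f 52 49 33
f 47 49 52
f 28 54 40
f 54 34 55
f 40 55 29
f 54 55 40
f 28 40 38
f 40 29 39
f 38 39 27
f 40 39 38
f 28 38 45
f 38 27 44
f 45 44 31
f 38 44 45
f 28 45 50
f 45 31 51
f 50 51 33
f 45 51 50
f 28 50 54
f 50 33 57
f 54 57 34
f 50 57 54
f 29 55 43
f 55 34 56
f 43 56 30
f 55 56 43
f 27 39 63
f 39 29 64
f 63 64 36
f 39 64 63
f 31 44 60
f 44 27 59
f 60 59 35
f 44 59 60
f 33 51 52
f 51 31 48
f 52 48 32
f 51 48 52
f 34 57 53
f 57 33 49
f 53 49 26
f 57 49 53
f 68 67 70
f 68 70 69
f 70 67 71
f 70 71 69
f 71 67 72
f 71 72 69
f 72 67 73
f 72 73 69
f 73 67 74
f 73 74 69
f 74 67 75
f 74 75 69
f 75 67 76
f 75 76 69
f 76 67 77
f 76 77 69
f 77 67 78
f 77 78 69
f 78 67 79
f 78 79 69
f 79 67 80
f 79 80 69
f 80 67 81
f 80 81 69
f 81 67 68
f 81 68 69

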